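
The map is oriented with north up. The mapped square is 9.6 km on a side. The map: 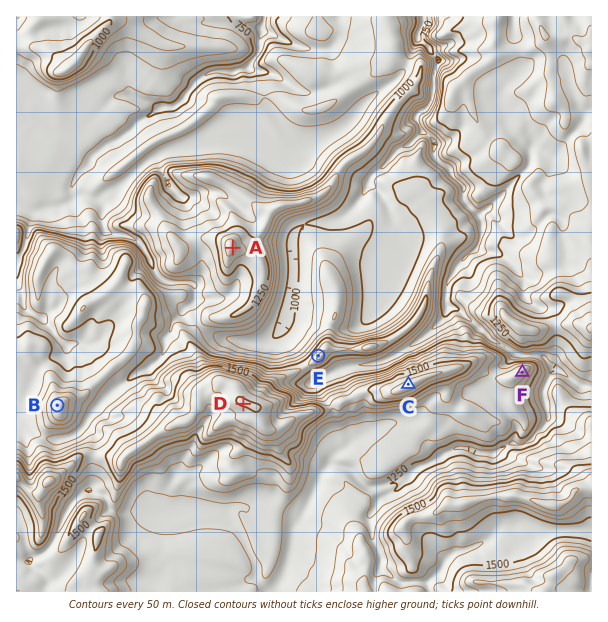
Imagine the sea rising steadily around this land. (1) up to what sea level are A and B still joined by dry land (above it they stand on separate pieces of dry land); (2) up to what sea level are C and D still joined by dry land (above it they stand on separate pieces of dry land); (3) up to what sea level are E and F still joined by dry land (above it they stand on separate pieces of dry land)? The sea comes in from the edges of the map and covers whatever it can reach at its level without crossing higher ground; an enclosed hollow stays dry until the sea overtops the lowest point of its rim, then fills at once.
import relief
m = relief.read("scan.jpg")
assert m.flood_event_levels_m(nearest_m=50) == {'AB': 1150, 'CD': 1450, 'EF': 1300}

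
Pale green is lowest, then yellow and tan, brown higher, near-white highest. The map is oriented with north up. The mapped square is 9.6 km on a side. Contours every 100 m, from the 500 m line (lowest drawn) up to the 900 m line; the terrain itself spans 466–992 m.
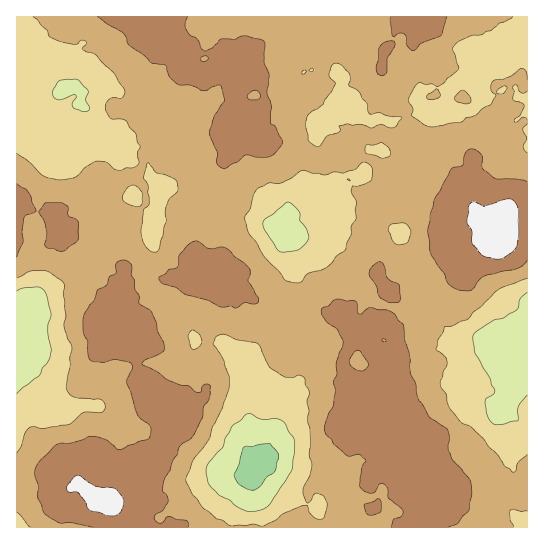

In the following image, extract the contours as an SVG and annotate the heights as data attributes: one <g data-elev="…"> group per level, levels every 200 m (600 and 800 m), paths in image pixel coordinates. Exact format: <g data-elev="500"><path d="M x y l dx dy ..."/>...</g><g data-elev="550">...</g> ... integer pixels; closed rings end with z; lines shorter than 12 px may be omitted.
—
<g data-elev="600"><path d="M249 511l-10-3-9-8-12-6-10-11-2-12 3-8 14-16 2-9 7-12 17-12 13 5 13-1 7 3 12 17 1 7-3 25-22 33-8 7z"/><path d="M527 395l-8 11-1 15-21 4-6-3-4-8-2-13 2-3 7-4 1-4-4-5-1-7-15-25-2-15 2-5 11-8 9-6 8-1 14-8 3-11 7-7"/><path d="M17 291l6-3 14-1 4 1 4 3 6 23-3 16 3 20-2 9-6 8-4 9-22 18"/><path d="M281 252l-4-3-12-18-2-8 3-5 7-4 13-11 3-1 10 9 1 10 6 8 3 9-3 5-8 7z"/><path d="M82 111l-8-3-2-2 1-4 3-5-1-2-14 5-7-3-1-7 6-9 18-2 11 11 0 3-2 6 4 10-3 2z"/></g><g data-elev="800"><path d="M188 527l0-4-2-3-9-1-8-3-6 6-4 1-4-2-1-4 2-3 7-4 5-8-1-6-5-6 2-11 6-9 4-11 4-5 1-7 14-10 9-19 1-11 6-8 1-13-1-2-4 0-3 2-1 6-4 0-8-6-8-1-12-5-12-9-15-6 0-2 3-3 18-9 1-6-6-14-2-9-4-9-13-10 0-6-4-8-1-8-3-6 0-10-4-4-4-1-7 3 0 10-7 4-2 8-10 5-3 11-4 4-6 10-1 16 5 10 0 14 3 6 12 1 12-3 16 4 1 6-5 10 0 4 4 8 7 24 13 12-1 10-3 3-8 1-20 9-13-10-11-3-6 0-19 6-11 0-5 3-14 15-5 10 3 15 0 11 7 17 14 9 12 0 22 4"/><path d="M448 527l10-4 11-13 3-16-1-12-20-24-3-8 2-12-3-9-17-11-12-19-2-16-6-10 0-14-5-18-2-16-4-4-5-7-5-3-19-4-11 7-1-1-1-10-2-2-20-2-6 7-6 1-2 3 2 7 4 6 10 6 6 13-7 21 1 11-3 8 1 8-1 15-6 9-3 12 0 5 9 14 12 10 4 1 9-2 7 7-4 5-2 12-1 8 4 4 6 3 5 0 7-10 4 1 2 3 1 11 15 13-2 6-7 2-3 8"/><path d="M367 514l6 1 8-3 0-9-2-4-15 6z"/><path d="M357 370l-6-4-2-5 5-9 4-2 3 2 7 13-5 6z"/><path d="M234 307l3 1 8-5 12 1 2-5-11-18 2-7 0-5-25-22-16 1-11-7-5 1-6 4-8 9-2 12-8 3-4 4-6 4 3 5 15 5 9 7 23 6 12 6 9-1z"/><path d="M388 302l9 1 3-2 0-15-2-2-7-3-4-3-3-13-5-3-8 5-2 8 7 11 3 11z"/><path d="M17 257l6-15-1-11 2-13 2-3 8-2 2-3-9-19-10-8"/><path d="M60 251l5 0 13-10 0-19-2-3-8-4 0-8-3-2-4-3-15 1-7 8 6 11 2 9-2 14 2 3 7 1z"/><path d="M527 182l-4-2-8-1-21-1-11-9 0-11-2-4-6-4-6-1-5 6-1 10-12 4-16 29-5 16-2 17 3 24 14 19 3 9 11 7 12 0 12-13 35-9 5-3 4-5"/><path d="M250 100l-3-3 1-3 6-4 4 1 2 4-1 4z"/><path d="M380 75l3 1 4-3 0-15 8-13-2-4-10 2-4 6-1 10-2 10 1 4z"/><path d="M202 61l-1-3 4-2 3 1 0 1-1 3z"/><path d="M97 17l26 16 4 5 2 7 14 10 8 8 16 3 2 11 9 7 12 1 13 6 4-1 11-5 3 1 4 15-10 14-6 18 9 20-2 9 3 4 4 3 3-1 12-6 8-7 16 3 10-3 9-9 1-4-7-16-4-3 0-17-4-13 2-18-5-13 1-20-4-3-15-3-5 0-7 4-12-1-9 9-8 3-4-4-4-8-7-4-4-6-1-6 3-6"/><path d="M391 17l2 19 1 1 5-4 6 1 2 4 0 7 6 6 2-1 6-7 20-8 6-18"/></g>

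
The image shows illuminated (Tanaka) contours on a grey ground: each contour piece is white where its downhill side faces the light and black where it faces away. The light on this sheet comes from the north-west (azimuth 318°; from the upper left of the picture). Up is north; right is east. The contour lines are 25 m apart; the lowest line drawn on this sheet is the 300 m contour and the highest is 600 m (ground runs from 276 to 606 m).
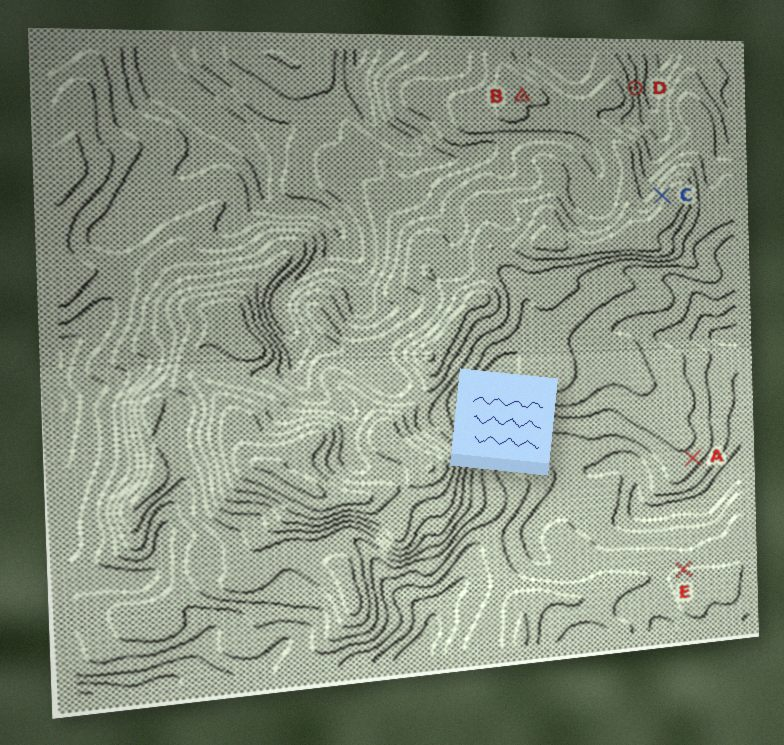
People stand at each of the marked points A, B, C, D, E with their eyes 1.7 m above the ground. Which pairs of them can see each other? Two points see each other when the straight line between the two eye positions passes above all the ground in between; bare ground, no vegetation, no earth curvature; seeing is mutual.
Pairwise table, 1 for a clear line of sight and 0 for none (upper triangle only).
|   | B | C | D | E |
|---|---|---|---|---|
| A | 0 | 0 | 0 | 1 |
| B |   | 1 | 0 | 0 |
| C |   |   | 1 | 0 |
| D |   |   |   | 0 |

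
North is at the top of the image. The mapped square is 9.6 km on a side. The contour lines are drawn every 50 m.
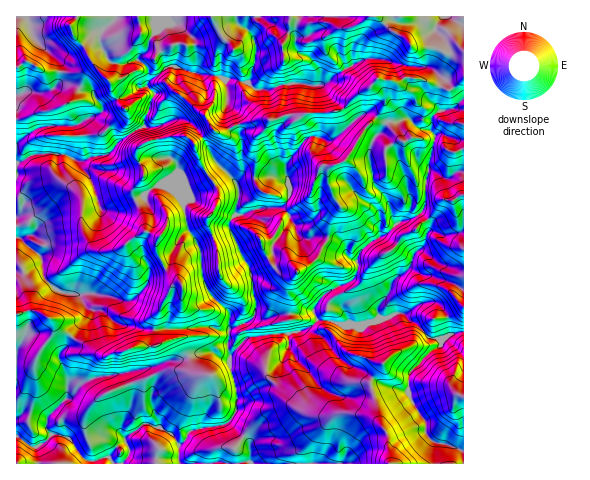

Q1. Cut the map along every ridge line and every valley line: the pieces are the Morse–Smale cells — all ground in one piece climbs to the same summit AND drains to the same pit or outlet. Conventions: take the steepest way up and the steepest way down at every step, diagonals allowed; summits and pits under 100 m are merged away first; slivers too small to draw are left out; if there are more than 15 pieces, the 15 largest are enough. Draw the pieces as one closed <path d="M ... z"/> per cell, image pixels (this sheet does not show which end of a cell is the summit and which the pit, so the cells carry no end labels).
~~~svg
<path d="M463 16l-446 0-1 102 8 1 11-6 15-3 24-9 11-27 10-8 15 16 3 10 7 12 8 8 0 14 13 19-4 3-1 7 7 14 0 9-10 12 2 10 8-3 15-12 6 0 9 5 10 10 5 29 12 21 2 22 3 13 7 12 18 16 0 17-9 1-12-5-48 3-6 1 2 14-2 2-18 0-14 6-21 4-40-25-9-12-13-7-9-2-14 4-1 121 18 13 12-6 6-7 15 2 5 4 10 17 9 4 18-5 4 7 137 0 1-12-3-11-18-18-3 0 10-13 0-21-6-18-1-13 3-7 12-12 5-2 28-4 10 1 14-3 10-5 6-7 11 1 13 5 8-1 8 2 30-8 8-4 7 0 7 6 6 3 14 15 11 2 10-6 12-2z"/><path d="M403 314l-7 0-8 4-30 8-8-2-8 1-13-5-11-1-6 7-10 5-14 3-10-1-28 4-5 2-12 12-3 7 1 13 6 18 0 21-10 13 3 0 18 18 3 11-2 10 2 2 212 0 0-13-16-7-14-2-6-7-1-14-12-16-6-13 2-20 20-20 11-6 1-5-12-3-14-15-6-3z"/><path d="M56 154l-24 1-16 9 0 73 5 2 7 8 12 9 4 22 11 11 11 5 12 1 10 13 15 3 15 13 36 6 1-10 8-19 8-14 10-4-12-10-11-17-2-12 4-7-14-6-2-11-8-20-20 11-14-1-11-31-11-15-14-9z"/><path d="M95 66l-10 8-11 27-24 9-11 2-15 7-8 0 0 43 3 1 13-8 34 0 11 6 14 18 9 29 4 3 12 0 19-11-2-10 10-12 0-9-7-14 1-7 4-3-13-19 0-14-8-8-7-12-3-10z"/><path d="M164 185l-11 3-17 12 8 20 2 11 14 6-4 7 2 12 11 17 12 10-10 4-8 14-8 19 0 9 54-3 12 5 8 0 1-18-18-16-7-12-3-13-2-22-12-21-4-27-6-9z"/><path d="M19 238l-3 0 1 76 14-4 9 2 13 7 9 12 40 25 21-4 14-6 18 0 2-2-3-14-36-6-15-13-15-3-10-13-12-1-11-5-11-11-4-22z"/><path d="M463 332l-5 0-14 6-3 8-11 6-20 20-2 13 1 11 17 25 1 14 6 7 14 2 15 7 2 0z"/><path d="M181 119l-9 1-21 7 4 5 5 23 2 3 9 0 5 4 7 26 3-6 18-6 12-8 2-4-21-35z"/><path d="M60 435l-8 0-6 7-11 6-18-12-1 27 97 0-4-6-17 5-5-2-6-4-12-18z"/>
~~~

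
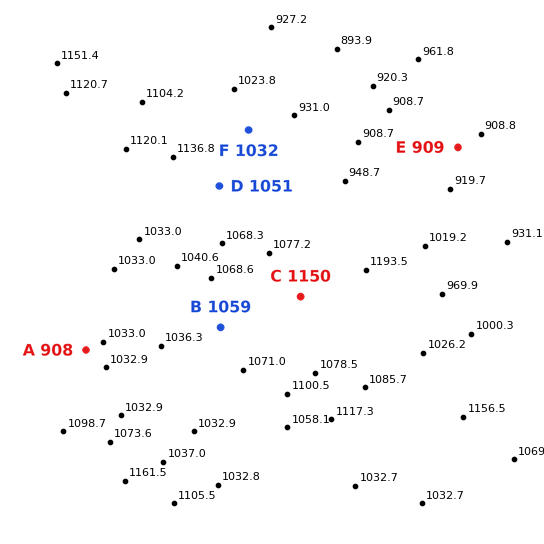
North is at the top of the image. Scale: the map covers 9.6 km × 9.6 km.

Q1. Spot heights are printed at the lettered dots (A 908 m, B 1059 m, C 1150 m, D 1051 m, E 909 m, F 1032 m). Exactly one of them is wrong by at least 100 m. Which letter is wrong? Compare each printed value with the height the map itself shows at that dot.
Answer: A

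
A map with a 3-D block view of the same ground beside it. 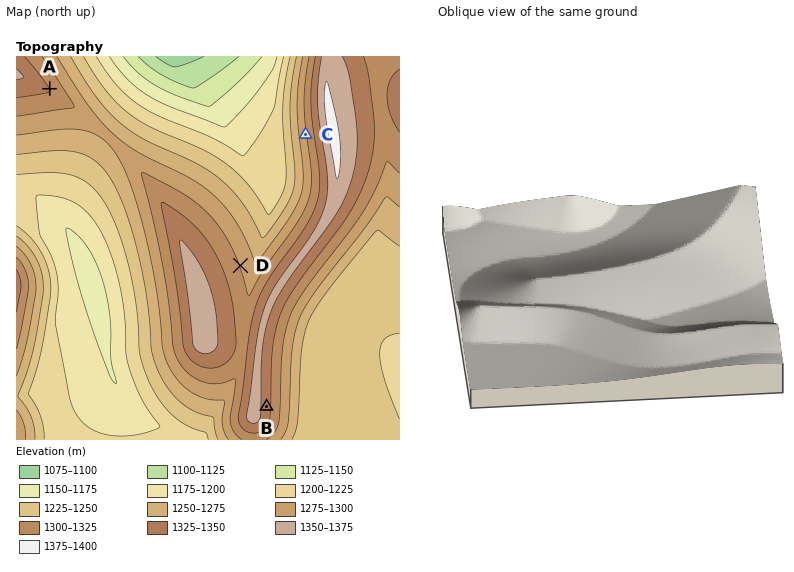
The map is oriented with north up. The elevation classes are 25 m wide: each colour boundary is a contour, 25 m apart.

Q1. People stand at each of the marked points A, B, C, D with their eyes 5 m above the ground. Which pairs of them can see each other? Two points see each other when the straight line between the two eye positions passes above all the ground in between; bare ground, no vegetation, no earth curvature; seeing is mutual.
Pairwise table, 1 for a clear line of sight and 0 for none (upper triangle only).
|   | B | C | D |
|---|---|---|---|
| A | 0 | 1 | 0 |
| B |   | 0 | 0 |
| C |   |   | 1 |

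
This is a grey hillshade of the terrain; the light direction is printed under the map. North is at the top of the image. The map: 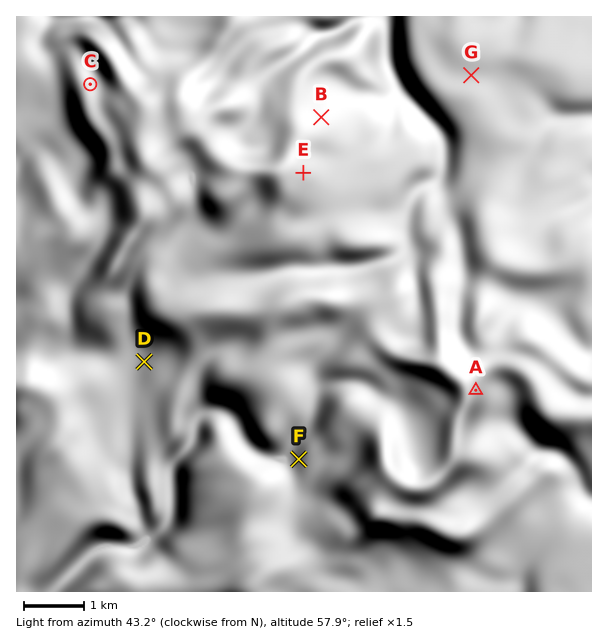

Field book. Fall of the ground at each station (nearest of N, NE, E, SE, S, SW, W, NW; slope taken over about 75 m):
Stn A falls E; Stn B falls NE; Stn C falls N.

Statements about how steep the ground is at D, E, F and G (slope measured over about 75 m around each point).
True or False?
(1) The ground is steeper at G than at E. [False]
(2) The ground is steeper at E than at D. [True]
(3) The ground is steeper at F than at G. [True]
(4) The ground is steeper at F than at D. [True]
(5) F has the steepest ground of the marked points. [False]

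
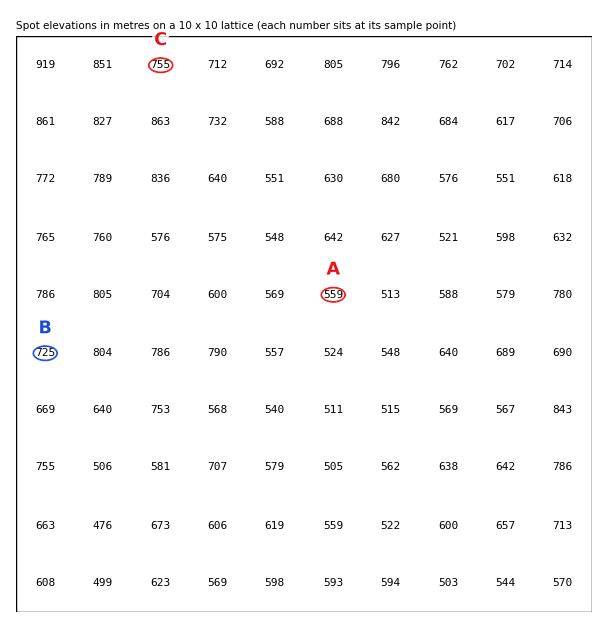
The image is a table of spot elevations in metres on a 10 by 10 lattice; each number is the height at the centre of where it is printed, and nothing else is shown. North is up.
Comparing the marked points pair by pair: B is above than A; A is below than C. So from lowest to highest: A B C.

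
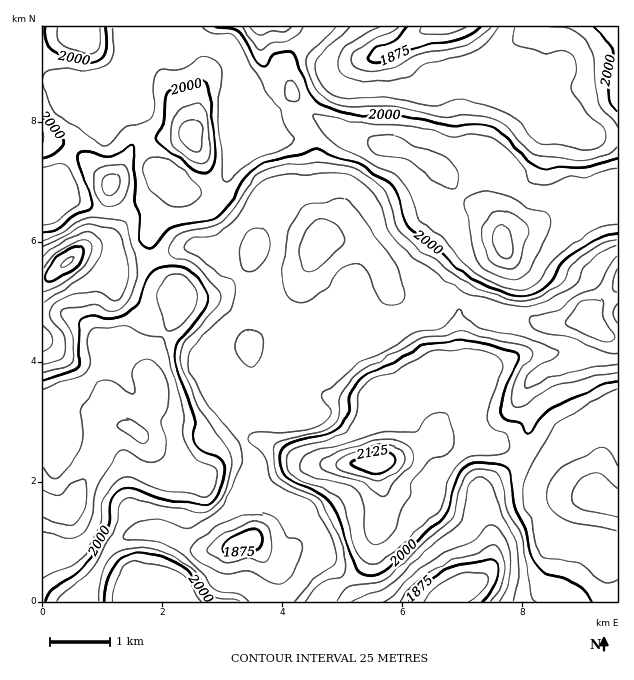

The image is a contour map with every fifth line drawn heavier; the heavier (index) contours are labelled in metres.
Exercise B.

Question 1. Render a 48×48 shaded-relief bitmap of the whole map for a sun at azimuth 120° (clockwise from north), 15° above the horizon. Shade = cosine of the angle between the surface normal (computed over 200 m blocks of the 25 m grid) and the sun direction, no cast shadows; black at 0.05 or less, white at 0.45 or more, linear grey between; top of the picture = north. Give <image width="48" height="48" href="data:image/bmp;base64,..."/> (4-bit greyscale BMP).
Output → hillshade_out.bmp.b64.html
<image width="48" height="48" href="data:image/bmp;base64,Qk32BAAAAAAAAHYAAAAoAAAAMAAAADAAAAABAAQAAAAAAIAEAAATCwAAEwsAABAAAAAAAAAAAAAAABEREQAiIiIAMzMzAERERABVVVUAZmZmAHd3dwCIiIgAmZmZAKqqqgC7u7sAzMzMAN3d3QDu7u4A////AN24MliIeJqGiYdTNqzMze25hiAUaJh3eczaUleHeLuWeHdlNHms3u7bqFECV4h3iavdgjZ3eKqGZ3dmVEWK3+7typURR4mHiJm+xSRmeamGVWZ3dkNpz/3dzLgxNomIiImc61RWeau5dUV3dkNYrf/bu7lSJYiIiImr7rh3iazNyFV4djNXq9/suqljNYiIiIm83sqYiazMy4Z4dURWmqzu2phURniJmYit3cqZmazrqpiHZUVmiprO65ZEVneImHaM7sqZqpz+mIiYdmZnmpmt7IY0VmZ4iHVazcqJmZr/uHeIiJiIq6mc/ZZEVmZniHZXvLmIiIjPyGRXmJmazsqb7rdVVmZWiIdWm6mZmIicyVI1ZVVordyqzcqHZmZmeIhleqiaqZiKqFITMzIjaaqZq6qpZWd2eIh2aJiaq7mJh2QiEiMzRniJmZiZdVd3eIiGZ4iaq7qZh3ZUMQJWZnd4mZmIdVZ3eHh2d3iJq7uYh3d3dSJHh3d4maqXZlVWd3d2aIiJrMqYiIiHdkJHiId3iay4VWVUVlZmZ4d5vMqIiIiHdkE2eIiHiJvbZEVURDNFZ3d5zbmIh3iHd1EDVniIiJreplVUQzIjV3d5zbmIh3eIh2QhI1Z3d4m+2odlVEMjZ3d5zsmJh2eIiHdTISRWZneKupiHZkQjZ3d4vtqZmHeIiId3UyI0VWZmiIeHd1UzVnh3ne2pmHeIiIiIdlRERmZnd3eHZlVUZUd2eu7KmIiIiIiIh3dlaIiJmZqXVDRVZjRmeb3cqIiHd4iIh3d3eZmau7zJZCJFZ0JFaKu7qYiHZ3iJh3d3iJmb3tzMl0Eld1M0WKqZmZmYZmeJh3d3d4irze3Lu7YBV2RFRpqHiaqpdVeJh3h3d3ibvN3LvP1hNmVod4iHabu6hlZ4d3d2Zmecy83tvP/XRVR6upmHZ6u6h2Z3d3d3ZkWby6ze3e/8h2RqzLu5Zpq7qHd2Zmd3dUWKuqm83c79qXVYq7zdl4mruYd2VWeIdkR5mZmZqpvduHZniarO2Yiaqpd2VFZ4d2VoiIiIiYmst0RniZmd/JiJmZh2VFZ4d3d3d3iIiIisyUJXiIiL7rmZmZh3Zmd4iHeIh2Z3d3irymNHiIZp3tuqqql3d3eImIiJl1VVVleaq5RGiHQ2rN3LqpmImId4iIiJl2VUM0aJmqdnmXMliqu7qYiHiYiIh3ial2ZlM1Z4irqJunMliJmamHd2eId3Znial3d3VWd3iaqrzIMliJmYd3dmVmZmVWeJmIiIdmeIiJmszJQmiJmYd2ZVVVZlVWd4iIh3dnd4iIibupY2iJiJiHVVVmZmZnd4iIh2VXd3iIibupdGiZiKuXZmZnd3d3d4iHd2RHd3d4iaqqhWiYeLyodlVmd3eIiIiHdlQ2ZmVXiZmql2iXaLyqmGREVnd4iIiIdlVIdlM2iIiZmIqmV7zLy5dTRFVWeIiJh2ZamGMleIiJh4qmRXvczduXVEMzVniZl3drqHMleIiJl3qWU0jNzN3bhkMhNWiZmHdw=="/>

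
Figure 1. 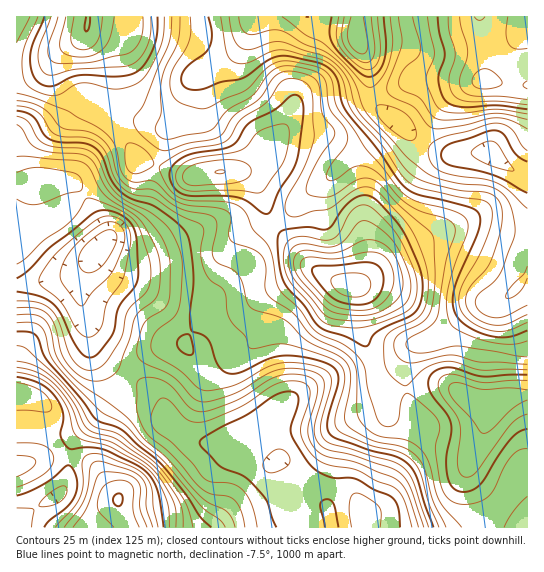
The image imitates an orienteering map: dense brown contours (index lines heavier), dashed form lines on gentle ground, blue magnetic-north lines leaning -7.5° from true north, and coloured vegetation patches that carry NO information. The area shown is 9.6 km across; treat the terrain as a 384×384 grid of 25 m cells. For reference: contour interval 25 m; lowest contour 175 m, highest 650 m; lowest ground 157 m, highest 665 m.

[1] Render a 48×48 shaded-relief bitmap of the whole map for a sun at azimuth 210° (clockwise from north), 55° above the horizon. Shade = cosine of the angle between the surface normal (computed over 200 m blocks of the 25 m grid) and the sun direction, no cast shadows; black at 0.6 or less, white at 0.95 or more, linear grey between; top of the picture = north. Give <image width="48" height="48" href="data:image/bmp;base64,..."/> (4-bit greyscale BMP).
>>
<image width="48" height="48" href="data:image/bmp;base64,Qk32BAAAAAAAAHYAAAAoAAAAMAAAADAAAAABAAQAAAAAAIAEAAATCwAAEwsAABAAAAAAAAAAAAAAABEREQAiIiIAMzMzAERERABVVVUAZmZmAHd3dwCIiIgAmZmZAKqqqgC7u7sAzMzMAN3d3QDu7u4A////ALqYd5q7llVmZmZ3iImqqYiaqr3dy7qpmbqYeJu6hlZlVWZ3eJmqqYirq83dy7qpmrqpiJqphmVDNGd3eJqqmYm7vN3dzLqpmruqqqqYdlMhNWd3eJmZmZrMzd3czLqpmbu6u7qGQxACRnd3eJmZq7zd3d3cy7qZmaqqq6hkEAAUZ4d4iZmrzM3d3e3cu6qZmoiImoZCAAA1eIiJmaq83d7u7u3LqqqZqnd4iFMhABNXiZmaqqvN3e7u7ty6qqqpqoiIhkIiIkZ5qqqqmavMzd7t3MuqqqqqqpqqhTNDRWiau7qqqaq7vMzMu6qqu7qqqru5ZDVVZ4mrzLu6qqqqqru7qZqrzLuqqruXMjVniJq8zMu7qqqqqqq6qZq83LqZqphiATZ4mZrMzLu7u7u7qqq6mZq8yod4iVQgAUeJmazMy7u7u7zMy7u6mZqql1VVZjIQE1eJq8zcuqu7u83d3cy6mIiHZDRUREQyNXiZq8zLqqq7u83d7t3KiHdlRFZlVXdUVniZq7u6qaqqq7zd7u25h3d2ZmZlZndlVnmZqqqpmqqqqrvN7ty5mZmYh2VFZ2ZVVomaqpmZqqqqqrvN7dy7u7uqhkNFZ1VER4mqqYiZqqqru7zd7t3czMupdURWZlREV5qqmIiaqqqru83e7u3cu6mHZVeIh2VFeJmZmJmqqqqqu83u7ty6qph3ZomZmId3iJmZmaqqqqq6q83u3LqZmHZneJqqmamZiIiZqqu6u7u6q83tuYiIh2VniJqpmaqZmIiZq7u7u7u6q8zJdmZ3dlVniJmZmaqqmZmZq7u7u7u7vMuGRFZ2ZUV4iZmZmZqqqqqqu8y7uqq7vLllRXd3ZVZ4mZmZmZmqqqu8zczMuqqru6hmZ4mHZVaIiIiJmZmaqqvO7tzMy7uru5d3iJmHZVZ3d4iIiJmZmqvf/t3e3cy8upiIiIiGVEVmZnd3d4iImazv/t7u7d3cypmIeId1RERVVVZmZpiZmazv/t7u7d3cupmYiHdlQzRERFVEVpqqqrzu7c3czMy7qZmZiIdlQ0VURVREZ6u7u83dy7upiZmZmZmZmZh2RFZlVmVXmrzN3d7cuYh2VVVomZmJmZl2RGd3eIeKvLzd3e7cp2d2REV4mZmJmph1RGiZqqqrzLzd3e7bh2eHZWeJmZiImYdTNYmrvLvMzM3dzNy5iImYiImYiIiIh2QzR5vMzMzN3e3cu7qpmZmZiZmHeIiIdkM1irzM3d3e7u7cuqqaqpiIiIh3eImHdURYrMzM3d3u7t3cuqq6qph3iIh3iJmHZlV5vMzMzd3d3czMu8zLuph4iIiIiIh2ZURoq7u7u7u6qrzLzNzMupiJmZiIh3VEMxJHmqqqqqmZmbu8zdzMupiZqpiHdlMhEABImpmaqqmImaq7zMu7qpiZqph3dlMiIRN6qqqru6mZmaqqu7qaqYiImZd3d2VFVEaru6q7u6qZmamaqqmZmXd4iYd3h3Znh2i8y7u7u7qZmZmaqqmJmHd3iId3h3Z4mHm8y7u7u7qZmQ=="/>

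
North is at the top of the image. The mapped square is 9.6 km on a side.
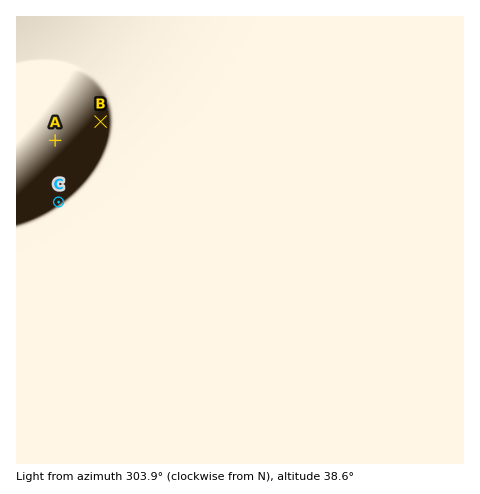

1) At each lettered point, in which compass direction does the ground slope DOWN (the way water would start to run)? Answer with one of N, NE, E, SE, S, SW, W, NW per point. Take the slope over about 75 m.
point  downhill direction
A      E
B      E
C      SE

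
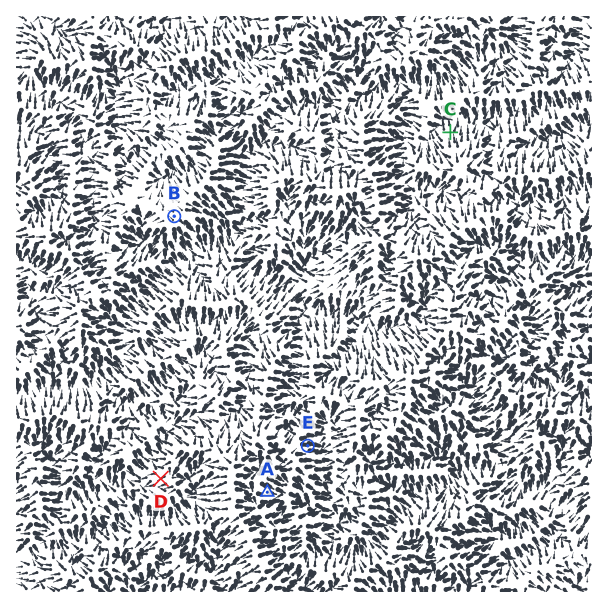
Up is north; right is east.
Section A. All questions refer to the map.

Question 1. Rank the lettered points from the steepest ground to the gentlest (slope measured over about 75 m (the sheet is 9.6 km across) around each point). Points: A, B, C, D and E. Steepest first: A E D C B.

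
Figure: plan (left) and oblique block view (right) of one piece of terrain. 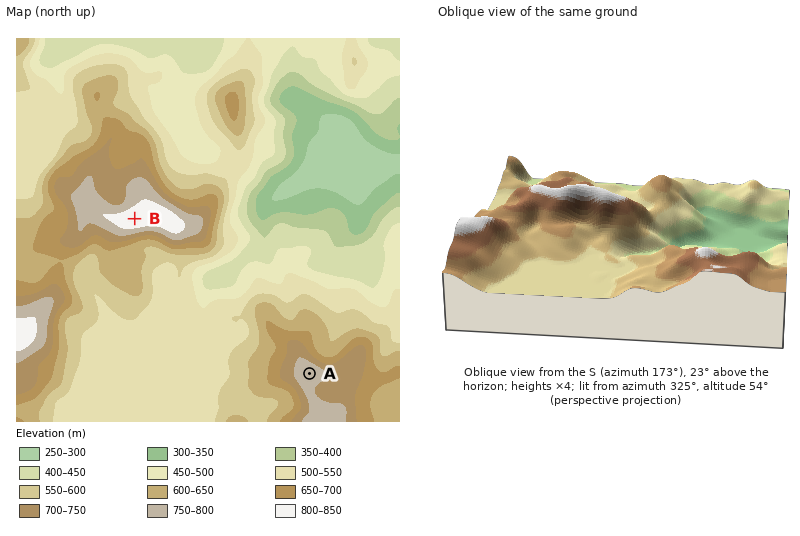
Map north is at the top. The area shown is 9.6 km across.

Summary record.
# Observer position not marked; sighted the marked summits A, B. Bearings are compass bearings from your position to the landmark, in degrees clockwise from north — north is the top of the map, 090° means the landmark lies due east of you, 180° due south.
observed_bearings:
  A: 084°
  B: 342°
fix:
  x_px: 189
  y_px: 386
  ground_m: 520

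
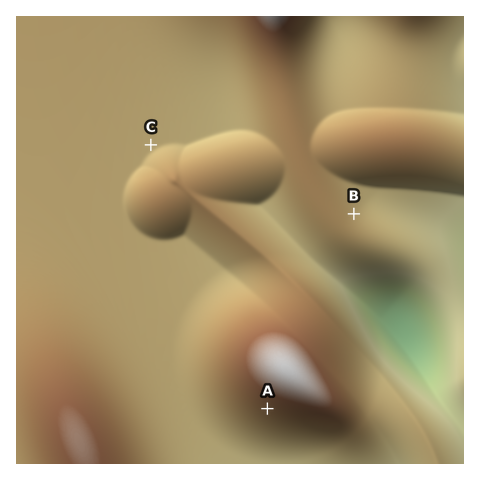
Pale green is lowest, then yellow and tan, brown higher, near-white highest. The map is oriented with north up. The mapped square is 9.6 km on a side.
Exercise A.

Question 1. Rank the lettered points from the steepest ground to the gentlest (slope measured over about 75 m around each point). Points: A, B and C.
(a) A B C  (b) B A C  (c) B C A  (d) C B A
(a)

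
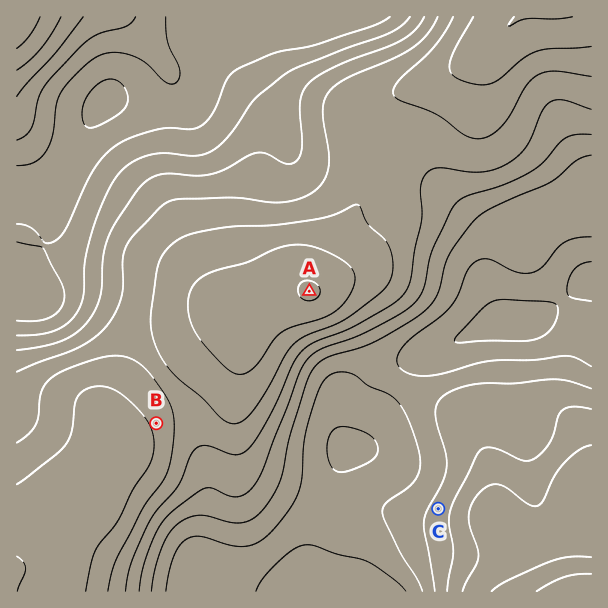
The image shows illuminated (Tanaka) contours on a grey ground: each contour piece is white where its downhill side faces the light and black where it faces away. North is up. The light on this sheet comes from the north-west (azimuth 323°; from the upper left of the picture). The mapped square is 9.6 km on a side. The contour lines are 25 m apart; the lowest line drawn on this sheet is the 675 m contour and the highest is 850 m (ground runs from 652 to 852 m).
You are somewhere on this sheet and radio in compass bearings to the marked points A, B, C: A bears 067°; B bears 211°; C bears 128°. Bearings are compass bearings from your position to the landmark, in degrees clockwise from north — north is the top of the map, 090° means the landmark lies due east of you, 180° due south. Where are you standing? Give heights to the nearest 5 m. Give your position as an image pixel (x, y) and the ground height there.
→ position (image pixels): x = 212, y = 332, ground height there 830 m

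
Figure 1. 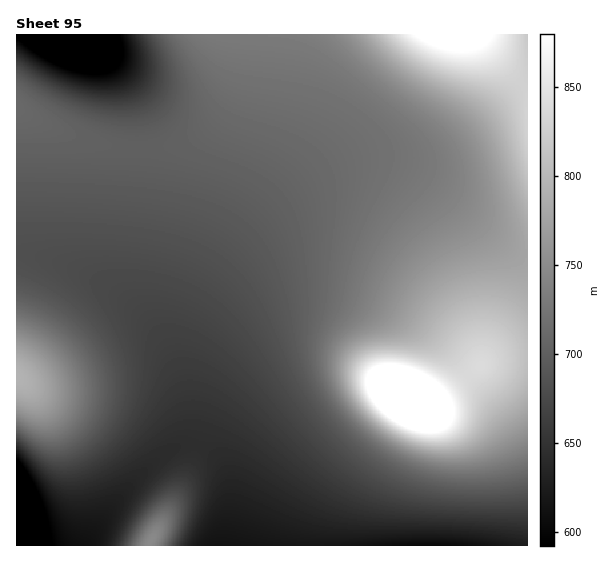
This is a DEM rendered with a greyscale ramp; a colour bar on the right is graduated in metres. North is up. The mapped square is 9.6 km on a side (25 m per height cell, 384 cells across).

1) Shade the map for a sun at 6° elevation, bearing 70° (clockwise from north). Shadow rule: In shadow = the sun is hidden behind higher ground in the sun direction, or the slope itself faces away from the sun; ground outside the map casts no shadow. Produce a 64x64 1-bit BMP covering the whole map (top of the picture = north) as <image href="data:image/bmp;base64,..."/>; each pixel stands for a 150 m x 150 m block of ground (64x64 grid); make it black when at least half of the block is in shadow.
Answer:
<image width="64" height="64" href="data:image/bmp;base64,Qk0+AgAAAAAAAD4AAAAoAAAAQAAAAEAAAAABAAEAAAAAAAACAAATCwAAEwsAAAIAAAAAAAAA////AAAAAADwPwAAAAAAAPAfAAAAAAAA8AcAAAAAAADwAwAAAAAAAPAAAAAAAAAA8AAAAAAAAADwAAAAAAAAAPAAAAAAAAAA8AAAAAAAAADwAAAf/wAAAPAAAD///8AA4AAAP///8ADgAAAf///wAOAAAB////AAwAAAD///4ACAAAAH///gAIAAAAH//8AAAAAAAP//gAAAAAAAf/8AAAAAAAA//gAAAAAAAB/8AAAAAAAAD/gAAAAAAAAD8AAAAAAAAAHAAAAAAAAAAAAAAAAAAAAAAAAAAAAAAAAAAAAAAAAAAAAAAAAAAAAAAAAAAAAAAAAAAAAAAAAAAAAAAAAAAAAAAAAAAAAAAAAAAAAAAAAAAAAAAAAAAAAAAAAAAAAAAAAAAAAAAAAAAAAAAAAAAAAAAAAAAAAAAAAAAAAAAAAAAAAAAAAAAAAAAAAAAAAAAAAAAAAAAAAAAAAAAAAAAAAAAAAAAAAAAAAAAAAAAAAAAAAAAAAAAAAAAAAAAAAAAAAAAAAAAAAAAAAAAAAAAAAAAAAAAAAAAAAAAAAAAAAAAAAAAAAAAAAAAAAAAAAAAAAAAAAAAAAAAAAAAAAAAAAAAAAAAAAAAAAAAAAAAAAAAAAAAAAAAAAAAAAAAAAAAAAPwAAAP4AAAH/wAAB/wAAAf/AAAH/AAAA/8AAAP8AAAB/wAA=="/>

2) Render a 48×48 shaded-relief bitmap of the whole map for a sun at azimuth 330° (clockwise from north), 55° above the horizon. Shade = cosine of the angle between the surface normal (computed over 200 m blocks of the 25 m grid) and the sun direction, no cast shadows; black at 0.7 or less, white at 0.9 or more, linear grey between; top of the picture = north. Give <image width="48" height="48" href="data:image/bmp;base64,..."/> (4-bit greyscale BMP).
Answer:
<image width="48" height="48" href="data:image/bmp;base64,Qk32BAAAAAAAAHYAAAAoAAAAMAAAADAAAAABAAQAAAAAAIAEAAATCwAAEwsAABAAAAAAAAAAAAAAABEREQAiIiIAMzMzAERERABVVVUAZmZmAHd3dwCIiIgAmZmZAKqqqgC7u7sAzMzMAN3d3QDu7u4A////ANy6mZm9/8URR4iIiIiIh3dmZlVVVWZmd9y6mIms/+gyRoiIiIiIiHd2ZmZVVmZmZ8upmIib3/x0RniIiIiIiId3dmZmZmZmZrqpiIiKzv6mVniIiIiIiIh3d3ZmZmZmZpmYh3eJrO7Jd3iIiIiIiIiId3dmZmZmZoiHd3d4ms3Kh4iIiIiIiIiIh3dmZmZmZmd3Zmd3iau7mIiIiIiIiIiIh3ZlVVVWZlZmZmZ3iJqqmYiIiYiIiIiId2VENEVVZkVVVWZneImamZiImZmYiIiHZUIREjRVZkVVVWZneIiZmZmJmZmZmIh2UgAAASRVZkVVVWZnd4iJmZmZmZmZmIhlIAAAATRVZkVVVWZneIiImZmZmZmZmIdTAAAAAkVWZlZmZmZ3eIiIiZmZmZmZmIZCAAEiNFZmZmd2Znd3iIiIiZmZmZmZmIdURXdmZnZmZnh3d3d4iIiIiZmZmZmZmZiJvMuZmId2ZoiIiIiIiIiImZmZmZmZmqvO//3LqYh3d5mZiIiIiIiJmZmZmZmZq83///7cupiHd6qpmZmYiImZmZmZmZmaq97///7cuqmYiKqqmZmZmZmZmZmZmZmavN7//u3LuqqZiLuqqZmZmZmZmZmZmZmqu83u3cy7u6qpmbuqqpmZmZmZmZmZmZmaq7zMzLu7u7qqmbuqqZmZmZmZmZmZmZmaqru7u7u7u7qqqbqqqZmZmZmZmZmZmZmaqqqqqru7u7qqqaqqmZmZmZmZmZmZmZmZqqqqqqu7u7qqqqqZmZmZmZmZmZmZmZmZmqqqqqu7u7qqqpmZmZmZmZmZmZmZmZmZmqqqqqq7u6qqqpmZmZmZmZmZmZmZmZmZmaqqqqqqqqqqqZmZmZmZmZmZmZmZmZmZmaqqqqqqqqqqqZmZmZmZmZmZmZmZmZmZmZqqqqqqqqqqqZmZmZmZmZmZmZmZmZmZmZqqqqqqqqqqqZmZmZmZmZmZmZmZmZmZmZmqqqqqqqqqmZiIiIiJmZmZmZmZmZmZmZmaqqqqqqqqmYiIiIiImZmZmZmZmZmZmZmZmqqqqqqqmYiIiIiJmZmZmZmZmZmZmZmZmZqqqqqpmYiIiIiZmZmZmZmZmZmZmZmZmZmZmaqpmYiIiImZmZmZmZmZmZmZmZmZmZmZmZmZmYiIiZmZmZmZmZmZmZmZmZmZmZmZmZmZqoiJmZmZmZmZmZmZmZmZmZmZmZmZmZmZqomZmZmaqqmZmZmZmZmZmZmZmZmZmZmZqpmZmaqqqqqpmZmZmZmZmZmZmZmIiIiZmpmZqru7u7qqmZmZmZmZmZmZmIiIiIiJmpmqu8zMzLuqmZmZmZmZmZmZiIh3d3eImpq7zN3d3MuqmZmZmZmZmZmYiHd2Zmd4mau83d7t3MuqmZmZmZmZmZmIh3ZmVWZ3ibvM3e7t3LqpmZmZmZmZmZiIh2ZVVVVniLvM3d3cy6qZmZmZmZmZmYiId2VURFVmeLvMzMzLupmZmZmZmZmZmYiHdmVUREVWd7vMzMy7qZmZmIiJmZmZmZiHdlVERERVZw=="/>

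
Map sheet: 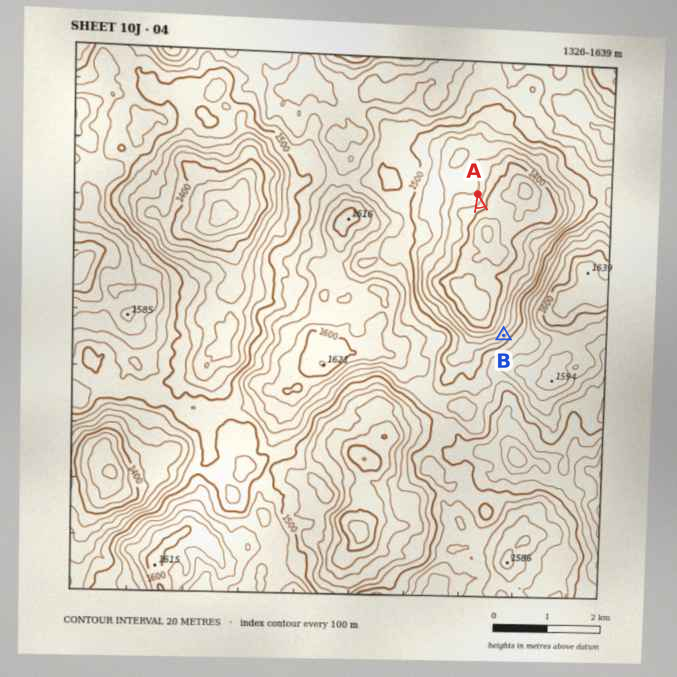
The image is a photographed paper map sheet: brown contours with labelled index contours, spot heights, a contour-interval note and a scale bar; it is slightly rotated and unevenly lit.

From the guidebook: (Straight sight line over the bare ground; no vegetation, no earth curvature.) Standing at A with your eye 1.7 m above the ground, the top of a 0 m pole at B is in view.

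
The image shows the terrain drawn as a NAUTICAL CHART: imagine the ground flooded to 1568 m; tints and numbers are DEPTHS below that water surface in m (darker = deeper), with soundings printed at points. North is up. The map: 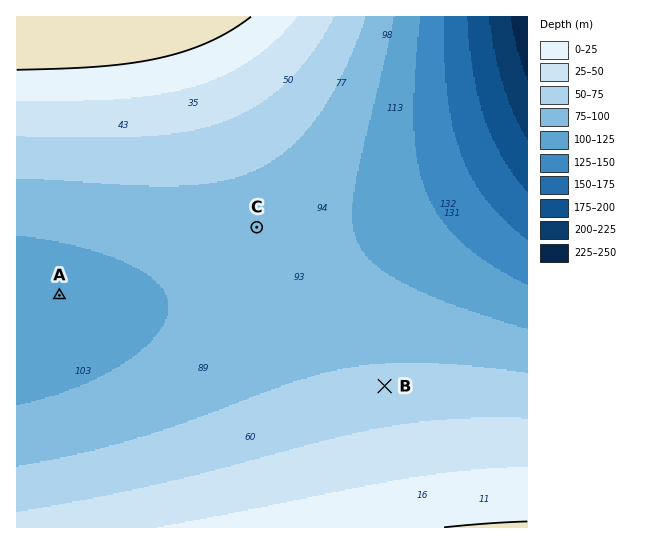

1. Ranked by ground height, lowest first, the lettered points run A C B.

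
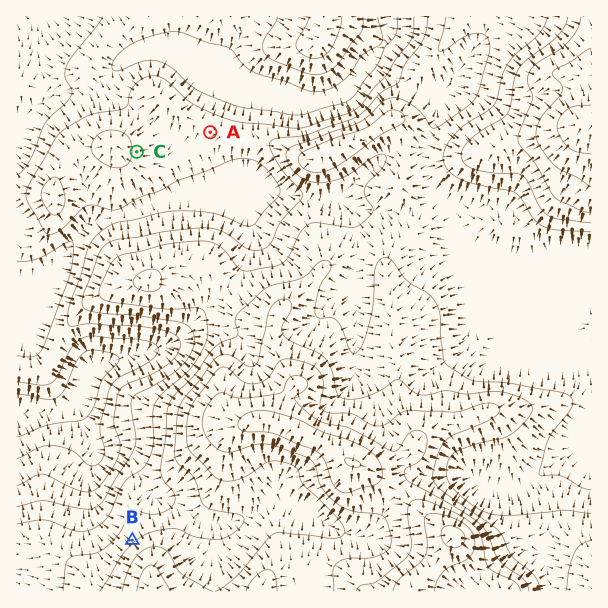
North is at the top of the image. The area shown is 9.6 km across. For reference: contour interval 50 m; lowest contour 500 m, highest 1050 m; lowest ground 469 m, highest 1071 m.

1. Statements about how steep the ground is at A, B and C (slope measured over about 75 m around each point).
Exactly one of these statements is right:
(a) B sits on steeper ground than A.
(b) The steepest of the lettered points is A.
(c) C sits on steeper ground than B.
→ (a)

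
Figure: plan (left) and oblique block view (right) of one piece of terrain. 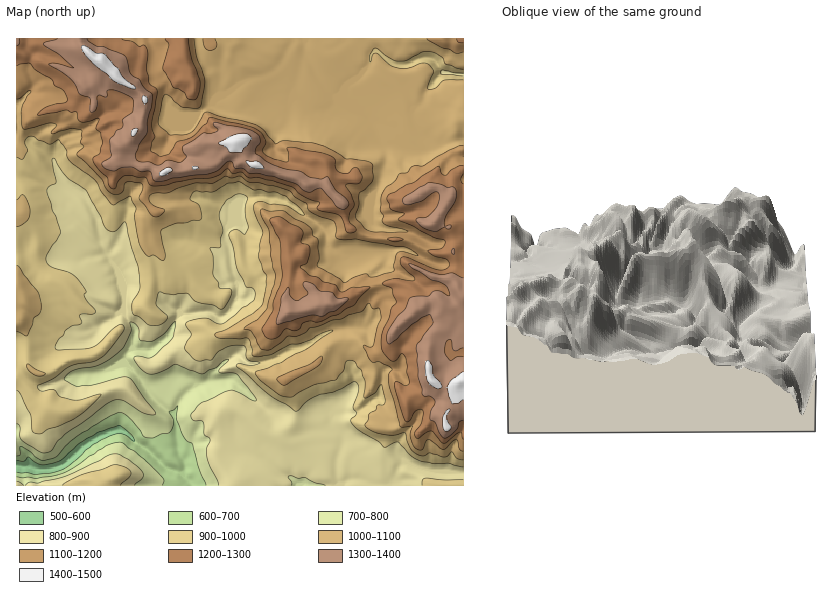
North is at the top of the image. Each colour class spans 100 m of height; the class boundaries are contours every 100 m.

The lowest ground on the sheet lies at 510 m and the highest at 1450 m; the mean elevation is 1030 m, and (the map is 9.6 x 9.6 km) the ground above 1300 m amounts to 9.1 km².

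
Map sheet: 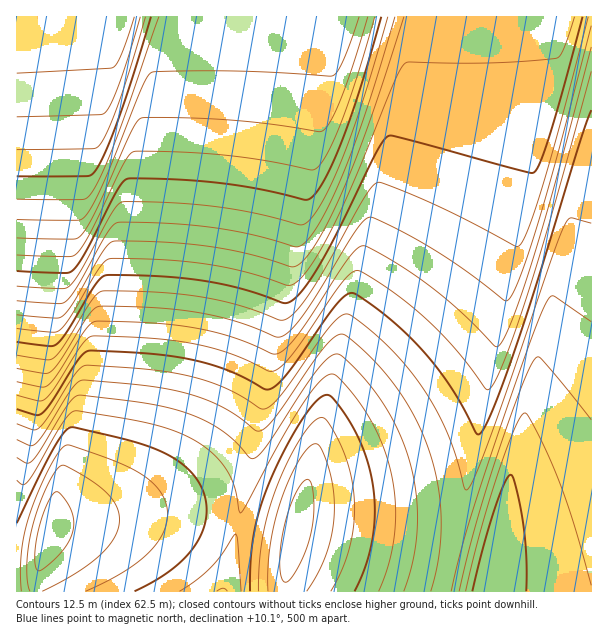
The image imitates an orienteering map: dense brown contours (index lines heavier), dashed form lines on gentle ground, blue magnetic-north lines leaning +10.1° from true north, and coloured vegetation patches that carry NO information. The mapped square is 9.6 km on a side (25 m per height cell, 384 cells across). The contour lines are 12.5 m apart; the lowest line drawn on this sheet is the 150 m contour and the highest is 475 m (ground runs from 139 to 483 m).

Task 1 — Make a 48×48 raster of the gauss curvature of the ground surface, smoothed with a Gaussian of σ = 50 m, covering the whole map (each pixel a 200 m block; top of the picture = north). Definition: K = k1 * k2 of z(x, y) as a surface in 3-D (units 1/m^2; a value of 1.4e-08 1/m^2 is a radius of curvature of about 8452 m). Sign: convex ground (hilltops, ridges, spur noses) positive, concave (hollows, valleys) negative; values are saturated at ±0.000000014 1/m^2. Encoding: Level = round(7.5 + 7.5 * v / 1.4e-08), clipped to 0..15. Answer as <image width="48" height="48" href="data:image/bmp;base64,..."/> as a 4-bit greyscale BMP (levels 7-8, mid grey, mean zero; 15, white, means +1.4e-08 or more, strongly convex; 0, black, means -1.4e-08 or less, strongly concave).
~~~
<image width="48" height="48" href="data:image/bmp;base64,Qk32BAAAAAAAAHYAAAAoAAAAMAAAADAAAAABAAQAAAAAAIAEAAATCwAAEwsAABAAAAAAAAAAAAAAABEREQAiIiIAMzMzAERERABVVVUAZmZmAHd3dwCIiIgAmZmZAKqqqgC7u7sAzMzMAN3d3QDu7u4A////AL+Hd3d4iIiIdWeJqHd3d3d3dmiYd3d3d5+Xd3d4iIiIdVeJqId3d3d3d2eYd3d3d2+3d3d4iIiIhVaJqYh3d3d3d2eJh3d3dz/Xd3d4iIiIhkZ5qYiHd3d3d2eJh3d3dw34d3d4iIiIh0Z5qoiHd3d3d2aJh3d3dwr4d3d4iIiIh0V4qoiHd3d3d3Z5h3d3dwf6d3d4iIiIh1VomoiId3d3d3Z4iHd3dwX7d3d4iIiIiGVompiId3d3d3Z4mHd3dwPNd3d4iIiIiGRnmpiId3d3d3Z4mHd3dzKth3d4iIiIiHVniqiId3d3d3doiHd3d1KNh3d4iIiIiHVXiaiId3d3d3dniHd3d2J8l3d4iIiIiIZXiaiId3d3d3dniId3d3Nrp3d4iIiIiIZWiamId3d3d3d3iId3d3VZqHd4iIiIiIdWeJmHd3d3d3d3iId3d3ZYqHd4iIiIiIdmeJmHd3d3d3d3eId3d3domHd4iIiIiIdmeImHd3d3d3d3eId3d3dnmHd4iIiIiIh2eImHd3d3d3d3eId3d3d3iHd4iIiIiIh2d4iHd3d3d3d3d3d3d3d3iId4iIiIiIh3d4iId3d3d3d4h3d3d3eIiId4iIiIiIh3d4iId3d3d3d4iHd3d3eIh3d4iIiIiIh3d3iHd3d3d3d4iHd3d3eIh3d3iIiIiHd3iHd3d3d3d3d4iHd3d4iJh3d3d3d3d3d4iId3d3d3d3d3iHd3d4iIl2d3d3d3d3d4iId3d3d3d3d3iId3d4iIl2d3d3d3d3d4iId3d3d3d3d3iId3d4iImGd3d3d3d3d3iId2d3d3d3d3iId3d4iImWZ3d3d3d3d3iYh2d3d3d3d3iId3d4iImXV3d3d3d3d3iYh2Z3d3d3d3iId3d4iImnV3d3d3d3d3iZh3Z3d3d3d3eIh3d4iIioV3d3d3d3d3iZh3Z3d3d3d3eIh3d4iIipVnd3d3d3d3eJiHZ3d3d3d3eIh3d4iIipZXd3d3d3d3eJiHZnd3d3d3eIh3d4iIiadXd3d3d3d3eJmHZnd3d3d3eIiHd4iIiKdXd3d3d3d3eJmHdnd3d3d3d4iHd4iIiKhWd3d3d3d3eImHdnd3d3d3d4iHd4iIiKlld3d3d3d3d4mIdnd3d3d3d4iHd4iIiJpld3d3d3d3d4mId3d3d3d3d4iHd4iIiJp1d3d3d3d3d4mId3d3d3d3d4iId4iIiIqFd3d3d3d3d4iYd3d3d3d3d3iId4iIh4qGZ3d3d3d3d4iYh3d3d3d3d3iId4iIh4mWZ3d3d3d3d3iIh3d3d3d3d3iId4iIh4mXV3d3d3d3d3iIh3d3d3d3d3iIh4iIh4iXZ3d3d3d3d3iIh3d3d3d3d3iIh4iId3iYZ3d3d3d3d3iIh3d3d3d3d3eIh4iId3iYZnd3d3d3d3iIiHd3d3d3d3eIh3iHd3iJdnd3d3d3d3eIiHd3d3d3d3eIh3d3d3iJdnd3d3d3d3eIiHd3d3d3d3eIiHd3d3iJhnd3d3d3d3eIiHd3d3d3d3eIiA=="/>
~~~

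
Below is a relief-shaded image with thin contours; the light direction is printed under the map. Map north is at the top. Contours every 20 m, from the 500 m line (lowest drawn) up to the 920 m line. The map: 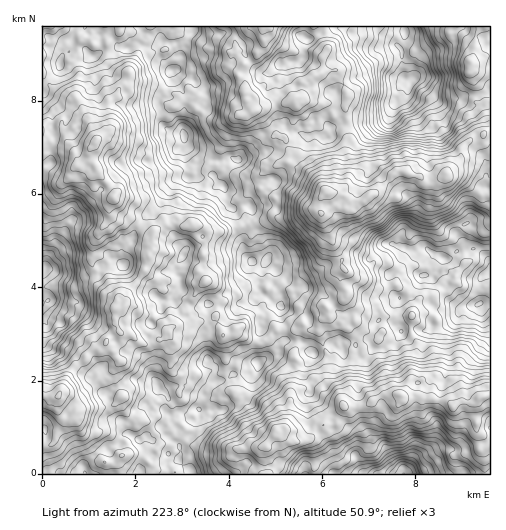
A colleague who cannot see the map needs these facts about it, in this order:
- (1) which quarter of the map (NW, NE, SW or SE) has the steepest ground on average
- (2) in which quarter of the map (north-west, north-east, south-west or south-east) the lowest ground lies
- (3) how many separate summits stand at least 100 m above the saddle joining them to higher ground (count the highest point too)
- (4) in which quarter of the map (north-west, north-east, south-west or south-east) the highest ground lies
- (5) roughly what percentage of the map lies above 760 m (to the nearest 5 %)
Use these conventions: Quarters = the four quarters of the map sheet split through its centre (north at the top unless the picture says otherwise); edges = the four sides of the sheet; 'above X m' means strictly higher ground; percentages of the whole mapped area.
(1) The north-east quarter is the steepest part of the map.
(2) Look to the north-east quarter for the lowest ground.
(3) There are 5 summits with 100 m or more of prominence.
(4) The highest point lies in the north-east quarter of the map.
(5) Ground above 760 m makes up about 20 % of the sheet.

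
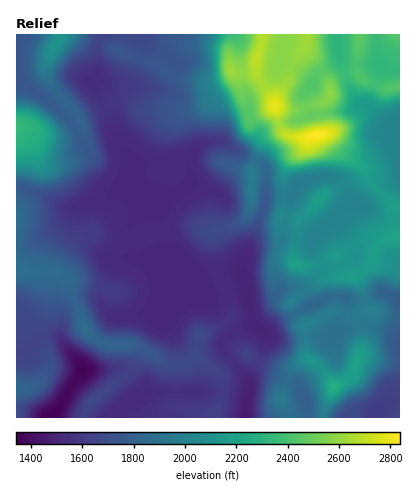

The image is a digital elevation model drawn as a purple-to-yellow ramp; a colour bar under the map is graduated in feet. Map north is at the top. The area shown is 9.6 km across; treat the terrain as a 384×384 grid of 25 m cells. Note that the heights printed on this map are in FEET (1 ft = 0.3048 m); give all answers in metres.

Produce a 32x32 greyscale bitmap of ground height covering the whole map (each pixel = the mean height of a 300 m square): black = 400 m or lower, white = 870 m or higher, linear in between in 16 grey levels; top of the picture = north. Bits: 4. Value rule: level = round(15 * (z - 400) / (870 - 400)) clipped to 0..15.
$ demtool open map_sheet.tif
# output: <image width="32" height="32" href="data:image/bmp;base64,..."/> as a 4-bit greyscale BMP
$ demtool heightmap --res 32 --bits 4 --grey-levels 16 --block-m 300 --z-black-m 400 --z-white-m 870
<image width="32" height="32" href="data:image/bmp;base64,Qk12AgAAAAAAAHYAAAAoAAAAIAAAACAAAAABAAQAAAAAAAACAAATCwAAEwsAABAAAAAAAAAAAAAAABEREQAiIiIAMzMzAERERABVVVUAZmZmAHd3dwCIiIgAmZmZAKqqqgC7u7sAzMzMAN3d3QDu7u4A////ADIQIzIiIjMzMyJFZVZUMzNDIRMzIiIjIzMiRmVXdUMzVUIRIzIiIiIzIjVlV5hlM0RDERIzMzMzMyI1VmiIhkQzQxESMzREMzMjNFeHZ4dlM0MSNEREMzMyMyNGdmeIZTMyNFVUQyIzMiIiNmZmd2QzM0VTMyIiMzIiIkZmZmZVNERFQiIiIiIiIiNWZmZmZUREVDIiIiIiIiI1ZlVmZmVFVVQzMiIiIiIiNVZmZmZVVVVVMyIiIiIiIkVnd4iHZ2VVVDIiIiIiIiJGeIiIiIdVVUMiIiIiIiIiRnh4iIiIVEQzMiIiIiMzIkZ3d3iIiFRDMzIiIiIzRDNGd3d3iIlVQzIiIiIiMzNFRnh3d3eIVUMiIiIiIiMzRUZ3iHd3iFRDMiIiIiIiIkZWZnh3d4hVVUMiIiIiIiNGVnZ3d4iHd3ZUMiIiIiI0VlaId3iIh4iGVUMiIiIjREVnrLqqmHeZh1RDIiIiIjNGic3typh3qZdVQiIjMzMzaZze/+uXd6mGVTIjM0RERYu83N3bmHeIZVQzIzREVmar3tzMuph3ZVVTMzM0RFZ4u97czMqZmURVQyIzM0RWeszd3LzKqrtFZTIiMzREVozN3Ny7urqqRXZDMzREREWMzdzMy6q6qkV3VDRERERWi7zczcuquqpFaHVEREREVoq83M3bqrqr"/>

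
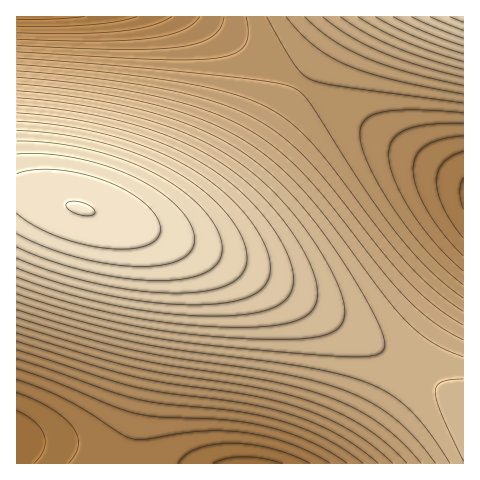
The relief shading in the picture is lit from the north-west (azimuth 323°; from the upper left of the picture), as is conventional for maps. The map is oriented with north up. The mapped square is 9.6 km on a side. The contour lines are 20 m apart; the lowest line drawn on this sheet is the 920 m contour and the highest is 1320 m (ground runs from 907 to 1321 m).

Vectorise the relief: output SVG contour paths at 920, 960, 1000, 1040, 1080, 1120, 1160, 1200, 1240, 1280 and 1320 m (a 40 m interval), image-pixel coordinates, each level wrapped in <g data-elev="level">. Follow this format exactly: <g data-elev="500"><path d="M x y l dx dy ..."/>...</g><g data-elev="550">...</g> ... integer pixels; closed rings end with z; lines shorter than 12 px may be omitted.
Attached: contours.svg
<g data-elev="920"><path d="M213 463l14-5 17-1 19 1 20 5"/><path d="M17 410l18 12 9 13 1 7-1 7-4 7-6 7"/><path d="M85 17l-31 2-37 1"/></g><g data-elev="960"><path d="M17 379l25 10 26 11 22 13 30 21 11 4 14 1 58-8 40 1 23 4 22 7 21 9 21 11"/><path d="M463 238l-11-15-8-15-6-14-2-13 2-10 5-9 9-6 11-5"/><path d="M172 17l-21 9-32 5-43 3-59-1"/></g><g data-elev="1000"><path d="M17 359l94 33 26 7 28 5 73 7 45 10 22 8 21 10 20 11 17 13"/><path d="M463 271l-28-28-24-32-16-31-5-14-1-12 1-8 3-7 5-5 8-4 22-6 35-1"/><path d="M224 17l-4 11-8 8-13 7-19 4-57 2-106-3"/></g><g data-elev="1040"><path d="M17 341l117 36 33 6 83 12 48 12 28 11 24 12 22 16 21 17"/><path d="M463 298l-32-27-32-35-35-48-53-84-9-10-7-5-21-6-49-7-107-10-101-8"/><path d="M267 17l27 47 8 10 9 5 28 7 124 17"/></g><g data-elev="1080"><path d="M17 325l70 21 45 12 39 8 95 14 29 7 27 8 29 12 26 15 23 19 21 22"/><path d="M463 325l-25-17-25-22-27-29-53-68-22-26-26-24-27-19-38-17-51-13-70-11-82-8"/><path d="M304 17l28 22 32 18 42 15 57 13"/></g><g data-elev="1120"><path d="M463 357l-30-14-24-19-23-26-53-71-28-34-29-30-32-23-41-20-51-16-63-12-72-8"/><path d="M17 310l64 19 56 14 45 7 119 16 34 7 27 8 26 12 21 16 19 22 22 32"/><path d="M340 17l24 15 28 14 33 12 38 11"/></g><g data-elev="1160"><path d="M17 294l54 17 56 14 51 8 56 5 52 1 34-3 11-3 7-5 5-6 2-8-2-15-7-19-12-23-17-26-18-22-18-20-19-16-20-15-20-12-22-11-49-17-59-13-65-7"/><path d="M375 17l40 19 48 18"/></g><g data-elev="1200"><path d="M17 277l48 16 51 13 48 7 45 3 39-2 25-6 10-6 5-5 4-7 2-10-2-13-5-15-9-16-11-16-29-31-35-25-38-20-45-15-51-11-52-5"/><path d="M411 17l52 21"/></g><g data-elev="1240"><path d="M17 258l38 14 42 12 41 7 38 2 31-2 22-7 8-5 5-6 4-7 1-8-1-10-4-11-16-24-25-24-29-19-34-16-39-12-42-8-40-4"/><path d="M450 17l13 5"/></g><g data-elev="1280"><path d="M17 234l26 12 30 10 31 7 30 3 26-1 19-5 11-8 3-6 2-5-4-16-12-17-20-16-24-14-29-12-30-8-31-4-28 0"/></g><g data-elev="1320"><path d="M80 215l11 0 3-1 1-3-4-4-9-5-9-1-7 2 0 3 2 3z"/></g>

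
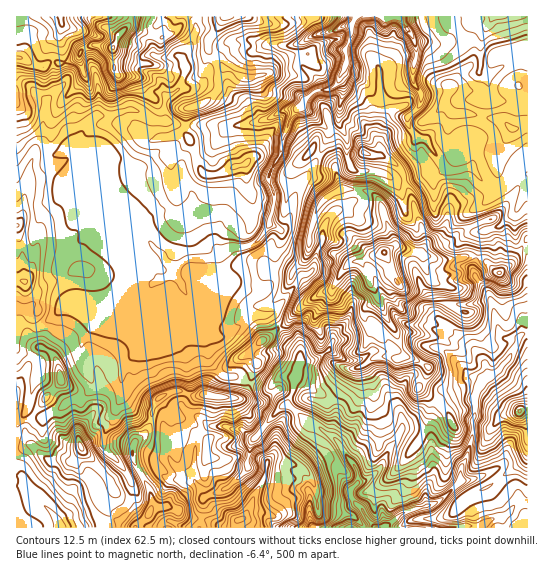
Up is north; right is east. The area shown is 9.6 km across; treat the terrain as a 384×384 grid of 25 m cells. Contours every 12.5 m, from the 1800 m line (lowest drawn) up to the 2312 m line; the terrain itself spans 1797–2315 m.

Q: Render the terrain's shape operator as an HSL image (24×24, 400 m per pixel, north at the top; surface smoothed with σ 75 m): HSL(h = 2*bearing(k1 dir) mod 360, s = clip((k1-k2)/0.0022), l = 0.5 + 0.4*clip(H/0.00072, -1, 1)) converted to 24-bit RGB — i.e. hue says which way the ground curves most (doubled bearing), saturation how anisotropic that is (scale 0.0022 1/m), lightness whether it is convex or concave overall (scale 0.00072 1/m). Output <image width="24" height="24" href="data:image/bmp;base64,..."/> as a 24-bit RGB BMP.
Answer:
<image width="24" height="24" href="data:image/bmp;base64,Qk32BgAAAAAAADYAAAAoAAAAGAAAABgAAAABABgAAAAAAMAGAAATCwAAEwsAAAAAAAAAAAAAgJSHjVqHUmJylKRtVo56Y2HAzl1c19hbJlyaaou83q+6rl+V0kZgTgl5sPlTJK7T3hexGowgAOMygkzs4lpaVos0SX4+d5tuiWFidlVrZJGFjaSEmrCLHSVQmuiJypyObSpjJ2crpU+W1Y98iItdiy+mwd+XGQxA2YnUrGSyx36SEGEXEsE9zpfLmImeVntZeVV2j2uTp6B9YqV2acXK3V0Gl6dJeWBLn1d5pHN2CDon9KF9VGCAqdnFmD6iWybHQoIg23imnahuSGeSGqx1pacinJVDrlRtYIKrZX6/youvmey8LQY06PPIUGBvjm56XWybcrx2FV/DgKzultPesXKxpUuYYxlYrr9/K4eF27i9VUiE0Z9ZDwTsS5VxwmVOcKiBQmmHkOKjvDNrJ1yE37HAuVmfjIR2Wpx3s3w2kj8eATIY4MGJSy04ZSYkYX1Lkad5VqOAkYFFkUSU7PHaABRz3YihUqotmXVHeqJBQHcyuWd4Pnd+Oi1X4J+QXIRei0NSrmmFr9rKXrbVKFwPmip6h7XJcY6qfqeCglmQfTMxWreAxNqYCxNCypHP3dnyS3ujzG6Ya82kTYNojWFnQXp6Yt+ZvaXwpKvvg6Tw7lSEkTkhKC3IUm22nFFji3BOgahYYTFXh+K2QsBDhJhfI05nZZZrq5RQoluBR7JpwFBah2SGe46EZoN+X4FggYBEYHRAmDNerlJj5sO2K2ldKjZTpXzSyIXm2XWzX1XLN+LD1un1Yjl7lVSAKGs2n7FoVGSgi8ieilR6dpWUinaBgXV9bXhpeX5rf4NxSXNnrm+57bS2lkl5GhAmEcEGnjtOypNufrlvbdAuYzQgoVx1hE9vg7CPM49ngotYX4dLi3x9em1wf3p3g318gHt/d394gHh5cHGCS39TmqxA+12+J4SnrpEuIlxVxMhxp91dr4ctVkVvjz9OfsmDS0iIYZeMbpNlcZ1obnNhf3hueIF1eoB5gn6DfoKFf3x2bn19in6VimuYHFF4+dL14KrYHGSDyq1eylo+odBBSC5UX8hNccxVaCFDYHlHm8S2XlqKhHGOg5KMe4yNe3yDc4N3hnCGgImIfH6HZnB0jIZnoUy9E1sv6H6pvB/Fg82YpN68bT/jgIPPsN7enBWa6siXK5KjoZJ2bF2DcYuNhI6VhnKFgXl+i3eFh4NkdJBaUox7fHWplpGuQFSN60JPHIyM6bvtm3fIx9+eRydxm9K6n1/NOFHgp9zMvEPjX6FalniFcXeBgX52fnd8fIh9gWd6joqAgI+Fi16FkKk7IKJIMipr+tzKE1VjcbdYVp2V5cavOjfDzYN1aUuHZnRBloxZrGG2tnakgXeOc3F/g3qAfIGDf214dXiCkZKDjH6MdHuFi45+J72nMimd7bc2KsdOjJZQbEZVoOZxoFgmKhhqv7RMRy/A4IxwOXRBnoByZ3d0fnV8gXx+gXJ9f3qDfHiEj5yEgGRofIBsfox3b8XYnhOyGW1v+dLmeZvLkN7e1ESzp9+KLRtUxLCcXGuQeoBBmGN+oYJ3gm6Lc35+eoCAe3eDe3qFgm52lIhlinm0lXq8p7l8AFYw63/oPnddWJEqeMEaZkQMdEcmf85WQUl0iX1MgVVhlZZ1Zod6f55ehGBphXOKenR+dWdujHBpaZF1kGeCbbFqVXd/qpC289jiACAz3bC+ScqhiQu93NrxoOG+cD56jVKFlp2CanKEmouDa3lofJthlJVkZHVqe2iJcnSWjKqofoWmqVqAoqZaTm5KW3xIwJdtACNV1texw2lSKzaAv8ZpwZeMcSqAcJFWjI5xcXdri3hxkICnmbynbE2blGdybHRCcYg2a2k/jYxEpWLa6onbSaNzWpFYh4ouJIQHBC8p9fjTJSSNpapqt1hQFIGV1ICyf6ajb4ylbpKfiHVokFk+V3g3qDyLL0Ta6Yl/OaF5S6GBM3s8iW9ByHqSpEyVkL59v2GbAI9sH2IASxaEv456dphidxakhMFQsaGPa36YgGePioOXZoXGpZvWOCS5JAeG6PrQUl+/ZWTETGOYomJ6eK+OfKu9xK3an4HUjWO28tnbABMz3tyHtLCTBB5Juc6Vpm94llORf5Jhgoxspnt6W4F3SmHOu2f6+e7SQHNwo0UzMmdGUq6shqlVdnRMXWovf2knJbxe8Y+dAAs17/Dbmaa/KgeKwLNZcIJgU5KQmpG4nIezk5dvYph2XChxmaglstZN5oadR36cyIi8MExy0IyZZme4ep2/lJvAn1fUVuUAAB41z/6CnlMKdgBnmr2Yg5iOd5+PTXtUfoJR"/>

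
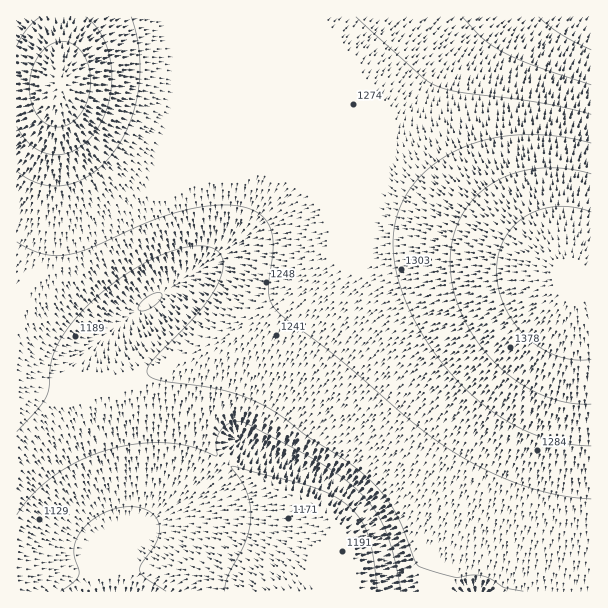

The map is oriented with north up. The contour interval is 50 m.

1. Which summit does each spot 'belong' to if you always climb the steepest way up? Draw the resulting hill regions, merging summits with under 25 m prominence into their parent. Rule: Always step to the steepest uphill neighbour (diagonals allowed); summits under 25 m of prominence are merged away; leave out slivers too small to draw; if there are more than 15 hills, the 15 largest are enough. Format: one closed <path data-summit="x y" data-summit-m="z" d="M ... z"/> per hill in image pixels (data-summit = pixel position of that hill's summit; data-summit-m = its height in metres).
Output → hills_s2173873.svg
<path data-summit="573 282" data-summit-m="1443" d="M591 16l-298 0-27 21-32 32-16 20-14 28-16 48-1 24 11 51-2 21-6 11-8 8-66 46-12 12-8 18-2 21 3 19 15 53 12 54 0 27-2 6 34-16 26-16 34-33 14-21 10-10 3 0 86 40 29 21 12 15 9 20 11 56 202-1z"/><path data-summit="60 84" data-summit-m="1439" d="M291 16l-275 1 1 554 31-1 30-8 39-22 5-6 2-31-12-54-15-53-3-19 2-21 8-18 12-12 66-46 11-13 5-13 0-14-10-40-1-24 3-18 10-33 14-29 20-27 32-32z"/><path data-summit="354 591" data-summit-m="1193" d="M243 440l-3 0-10 10-14 21-34 33-26 16-40 20-4 3-3 9 1 39 279 1-3-25-7-31-9-20-12-15-29-21z"/>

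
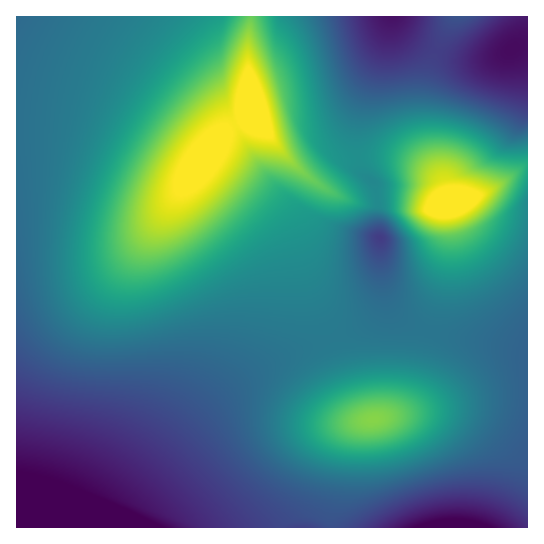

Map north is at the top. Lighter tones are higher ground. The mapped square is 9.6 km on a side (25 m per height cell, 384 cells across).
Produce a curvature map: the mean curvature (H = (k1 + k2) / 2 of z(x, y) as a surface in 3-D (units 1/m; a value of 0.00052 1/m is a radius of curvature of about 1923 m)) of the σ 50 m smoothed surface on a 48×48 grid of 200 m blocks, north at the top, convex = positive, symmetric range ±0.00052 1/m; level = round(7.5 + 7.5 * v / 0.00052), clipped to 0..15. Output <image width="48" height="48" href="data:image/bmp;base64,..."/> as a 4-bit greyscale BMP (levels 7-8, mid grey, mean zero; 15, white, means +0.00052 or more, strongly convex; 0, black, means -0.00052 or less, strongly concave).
<image width="48" height="48" href="data:image/bmp;base64,Qk32BAAAAAAAAHYAAAAoAAAAMAAAADAAAAABAAQAAAAAAIAEAAATCwAAEwsAABAAAAAAAAAAAAAAABEREQAiIiIAMzMzAERERABVVVUAZmZmAHd3dwCIiIgAmZmZAKqqqgC7u7sAzMzMAN3d3QDu7u4A////AHZDNGd4iIiaqYh3d4mZqoiIiHd3d3d3eDRXd3d4iaqYh3d3d3eIiIiIiHd3d3d3iHd3d4iaqYh3d3d3d3d3d3iIh3d3d3eIiHeImqmId3d3d3d3d3d3d3d3d3d3d3iIiJqpmId3d3d3d3d3d3d3d3d3d3d3d4iIiJiHd3d3d3d3d3d3d3d3d3d3d3d3d4iIiHd3d3d3d3d3d3d3d4iIiIiHd3eIiIiIiHd3d3d3d3d3d3d3iIiImZmZiIiIiIiHd3d3d3d3d3d3d3d4iIiZmqqqqZmIh3d3d3d3d3d3d3d3d3d3iIiZqru7u6qZiId3d3d3d3d3d3d3d3d3eIiJmqu7u7qpmIh3d3d3d3d3d3d3d3d3d3eIiZqqqqqZmIiHd4iId3d3d3d3d3d3d3d3eIiZmZmYiIiHd4iIiHd3d3d3d3d3d3d3d3d4iIiIiId3d4iIiId3d3d3d3d3d3d3d3d3d3d3d3d3d4iIiIh3d3d3d3d3d3d3d3ZmZ3d3d3d3d4iIiIiHd3d3d3d3d3d3d3d3d3d3d3d3d3iIiIiId3d3d3d3d3d3d3d3d3d3d3d3d3iIiIiIh3d3d3d3d3d3d3d3d3d3d3d3d3eIiIiIh3d3d3d3d3iIiIh3d3d3d3d3d3eIiIiIiHd3d3d3d3iIiIiHd3d3d3d3d3d4iIiIiId3d3d3d3iIiIiHd3eId3d3d3d3iIiIiIh3d3d3d3iIiIh3d3eIh3d3d3d3iIiIiIiHd3d3d3eIiIh3ZniIiId3d3d3eIiJmYiId3d3d3eIiIh2VniIiId3d3d3d4iJmZiId3d3d3eIiIh1RXiZiIh3d3d3d4iImZmIh3d3d3eIiIhjE1eIiIiHd3d3d3iImZmYiHd3d3d4iIUgAUZ2ZWeId3d3d3eImZmZiId3d3d4dVZiBIq6qXVXd3d3d3eIiZmZmId3d3d0WJmHfP///Kl0R3d3d3d4iZmZmYh3d3U2it/YV5vN//2YY3d3d3d3iJmZmZiHd1N4z+lkRXiaqr/8h3d3d3d3iImZmZiIdTeO+YZCJGd3d5mv6Hd3d3d3eImZqZmIY3n8h0NWeJq7qGaI33d3d3d3d4iZmZmYR4+3Y1d3iJqqqpdGfHd3d3d3d4iJmZmVaOx1Nnd3iJmqqZl0Z3d3d3d3d3iJmZmFnPhjZ3d3iJmZmZiHNnd3d3d3d3eImZlor5c2d3d3iIiIiIiHY3d3d3d3d3d4iZhZ34VXd3d3eIiIh3d3dHd3d3d3d3d4iJd6+nR3d3d3d3d3d3d3dnd3d3d3d3d3iIWL+WaHd3d3d3d3d2Z3d4d3d3d3d3d3eIWd+FeId3d3d3d3dmZmd4h3d3d3d3d3d3WfyEiId3dmd3d3dmZmd4iId3d3d3d3d3WfuFiId3dmZ3eHd2ZmZ4iIh3d3d3d3d2WPp1iIh3dmZ3eIh2ZmZ4iIiHd3d3d3d2SPp1iIh3d2ZneIiHZmZ4iIiId3d3d3d3SOt0iIh3d2ZneJmIdmZoiIiIh3d3d3d3SNx0iIh3d2ZmeJmYd2Zg=="/>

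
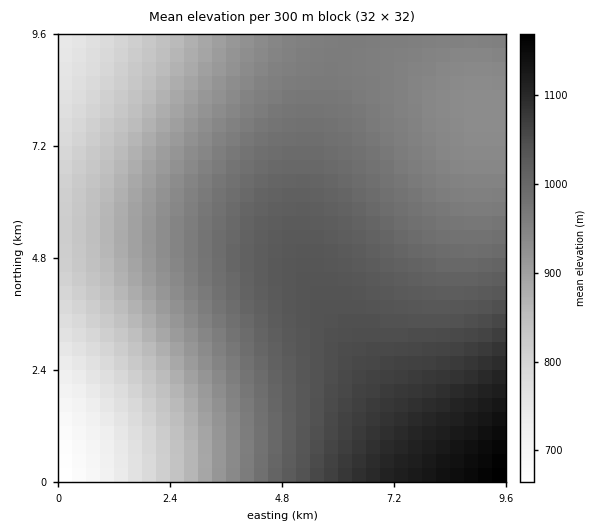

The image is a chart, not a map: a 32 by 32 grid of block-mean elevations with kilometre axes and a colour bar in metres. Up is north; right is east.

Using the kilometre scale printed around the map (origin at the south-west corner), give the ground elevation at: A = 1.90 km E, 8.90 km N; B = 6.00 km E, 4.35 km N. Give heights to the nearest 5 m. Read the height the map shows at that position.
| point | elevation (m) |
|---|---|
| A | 835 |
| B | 1035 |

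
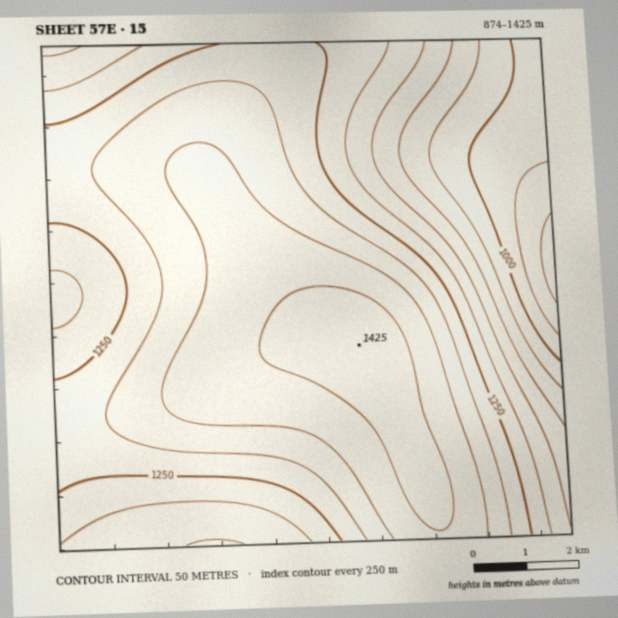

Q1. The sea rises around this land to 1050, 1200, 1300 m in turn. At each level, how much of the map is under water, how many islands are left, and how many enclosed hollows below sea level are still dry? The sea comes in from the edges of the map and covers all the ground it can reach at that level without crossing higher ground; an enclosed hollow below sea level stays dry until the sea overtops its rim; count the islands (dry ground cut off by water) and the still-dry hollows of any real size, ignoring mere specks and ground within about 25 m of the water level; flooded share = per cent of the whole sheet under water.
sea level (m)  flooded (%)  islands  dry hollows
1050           10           0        0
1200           27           0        0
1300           58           0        0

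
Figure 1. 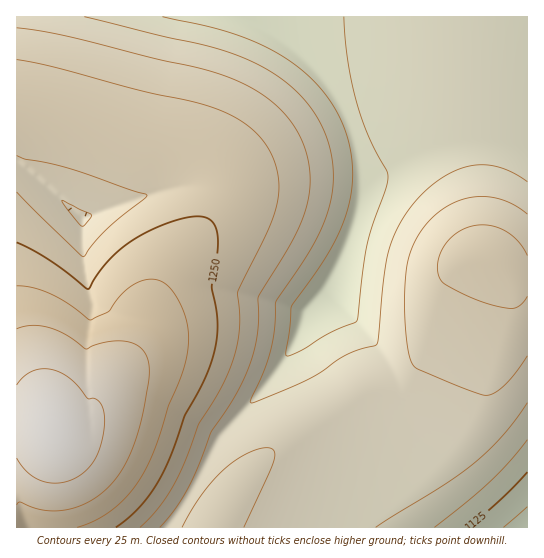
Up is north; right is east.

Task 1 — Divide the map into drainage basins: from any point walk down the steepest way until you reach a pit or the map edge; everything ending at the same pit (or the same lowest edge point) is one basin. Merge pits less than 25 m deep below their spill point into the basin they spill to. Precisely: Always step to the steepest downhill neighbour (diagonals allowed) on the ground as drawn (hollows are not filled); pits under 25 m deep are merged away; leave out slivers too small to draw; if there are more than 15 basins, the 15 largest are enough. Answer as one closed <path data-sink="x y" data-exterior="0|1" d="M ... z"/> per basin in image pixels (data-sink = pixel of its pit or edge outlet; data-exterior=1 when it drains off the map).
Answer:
<path data-sink="239 17" data-exterior="1" d="M527 16l-510 0 0 93 24 3 33 8 57 19 52 13 20 11 12 11 5 12-1 16-8 16-47 61-9 19-10 35-8 14-33 40-12 23-9 6-29 12-2 2 1 3 13 8 35 10 25 12 71 41 21 17 11-20 23-31 35-31 82-52 26 0 12-6 17-24 48-96 5-5 14 0 24 17 13 1z"/><path data-sink="527 527" data-exterior="1" d="M487 255l-8 0-7 6-48 96-17 24-12 6-26 0-82 52-35 31-23 31-11 20-13-12-19-12-73-41-16-7-31-8-8-4-12-12-29-2-1 104 511 1 1-253-9 0-9-4-12-11z"/><path data-sink="82 218" data-exterior="0" d="M25 109l-9 1 0 312 25 2 12 5 36-16 15-26 33-40 8-14 10-35 9-19 47-61 8-16 1-16-5-12-12-11-20-11-52-13-57-19z"/>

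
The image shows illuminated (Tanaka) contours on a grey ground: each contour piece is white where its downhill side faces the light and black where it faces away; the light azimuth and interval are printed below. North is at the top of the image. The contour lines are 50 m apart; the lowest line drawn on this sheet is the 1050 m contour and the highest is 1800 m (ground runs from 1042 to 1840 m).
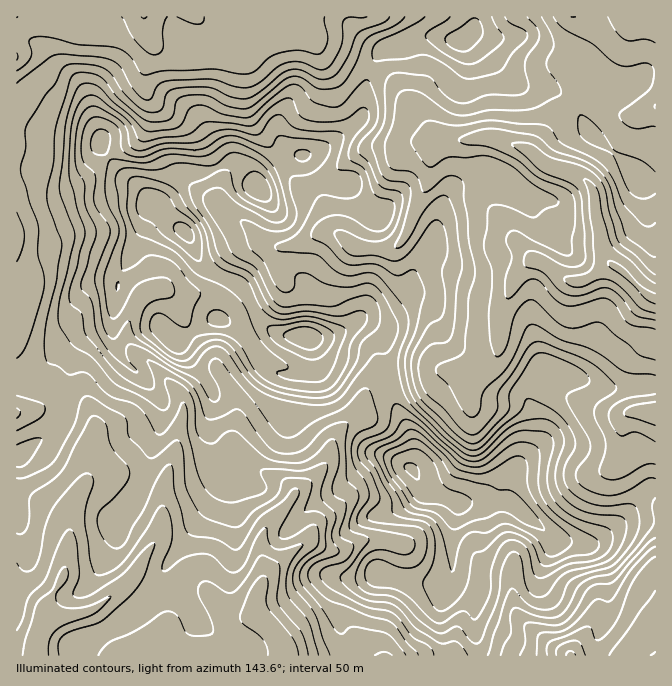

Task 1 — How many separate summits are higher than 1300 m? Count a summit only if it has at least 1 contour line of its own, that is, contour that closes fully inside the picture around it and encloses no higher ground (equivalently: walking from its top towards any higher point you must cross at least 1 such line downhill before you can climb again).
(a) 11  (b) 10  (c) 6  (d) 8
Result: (d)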